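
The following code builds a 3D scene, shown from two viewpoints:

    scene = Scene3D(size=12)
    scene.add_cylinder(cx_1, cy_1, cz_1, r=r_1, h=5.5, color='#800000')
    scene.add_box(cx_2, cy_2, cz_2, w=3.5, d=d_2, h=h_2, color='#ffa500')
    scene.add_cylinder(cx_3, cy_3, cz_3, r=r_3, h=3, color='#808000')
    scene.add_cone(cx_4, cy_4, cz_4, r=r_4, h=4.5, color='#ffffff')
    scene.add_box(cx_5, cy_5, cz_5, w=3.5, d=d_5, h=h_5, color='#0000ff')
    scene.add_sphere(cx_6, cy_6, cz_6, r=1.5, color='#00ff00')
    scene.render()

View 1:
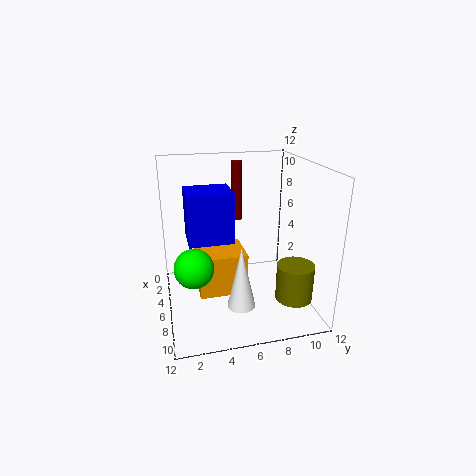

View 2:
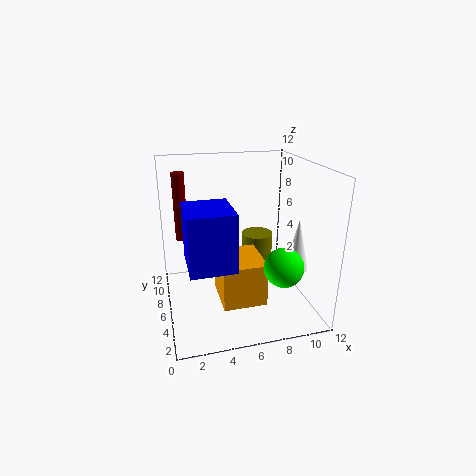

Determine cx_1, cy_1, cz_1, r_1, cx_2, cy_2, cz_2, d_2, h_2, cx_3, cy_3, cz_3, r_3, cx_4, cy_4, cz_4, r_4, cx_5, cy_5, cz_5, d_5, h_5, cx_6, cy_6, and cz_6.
cx_1 = 1.5; cy_1 = 7; cz_1 = 6; r_1 = 0.5; cx_2 = 4; cy_2 = 2.5; cz_2 = 1.5; d_2 = 4; h_2 = 3.5; cx_3 = 9; cy_3 = 10; cz_3 = 1.5; r_3 = 1.5; cx_4 = 11; cy_4 = 5; cz_4 = 3; r_4 = 1; cx_5 = 1.5; cy_5 = 2; cz_5 = 5; d_5 = 4; h_5 = 4.5; cx_6 = 8.5; cy_6 = 2; cz_6 = 5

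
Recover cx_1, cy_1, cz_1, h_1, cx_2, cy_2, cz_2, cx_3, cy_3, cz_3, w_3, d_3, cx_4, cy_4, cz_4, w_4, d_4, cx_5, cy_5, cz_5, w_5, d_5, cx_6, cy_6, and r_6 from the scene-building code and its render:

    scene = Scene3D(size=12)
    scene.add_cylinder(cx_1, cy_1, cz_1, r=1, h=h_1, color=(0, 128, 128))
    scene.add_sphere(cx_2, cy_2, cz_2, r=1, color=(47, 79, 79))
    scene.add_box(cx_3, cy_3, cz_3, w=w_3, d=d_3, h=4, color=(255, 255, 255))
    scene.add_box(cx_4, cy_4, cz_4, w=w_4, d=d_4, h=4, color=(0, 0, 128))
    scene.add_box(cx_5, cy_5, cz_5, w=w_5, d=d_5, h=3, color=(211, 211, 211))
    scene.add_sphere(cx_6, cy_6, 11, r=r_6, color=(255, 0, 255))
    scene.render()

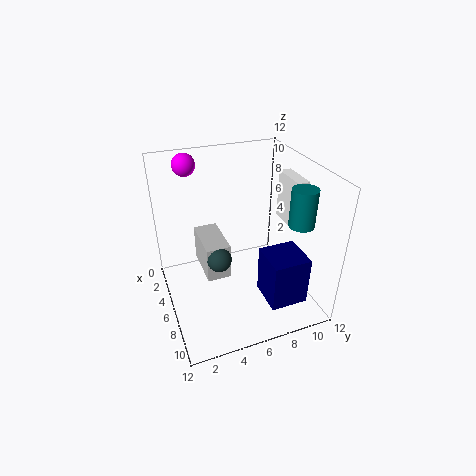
cx_1 = 9; cy_1 = 10; cz_1 = 8; h_1 = 3; cx_2 = 7; cy_2 = 4; cz_2 = 5; cx_3 = 5; cy_3 = 10; cz_3 = 7; w_3 = 3; d_3 = 1; cx_4 = 8; cy_4 = 7; cz_4 = 2; w_4 = 3; d_4 = 3; cx_5 = 3; cy_5 = 3; cz_5 = 3; w_5 = 4; d_5 = 2; cx_6 = 1; cy_6 = 3; r_6 = 1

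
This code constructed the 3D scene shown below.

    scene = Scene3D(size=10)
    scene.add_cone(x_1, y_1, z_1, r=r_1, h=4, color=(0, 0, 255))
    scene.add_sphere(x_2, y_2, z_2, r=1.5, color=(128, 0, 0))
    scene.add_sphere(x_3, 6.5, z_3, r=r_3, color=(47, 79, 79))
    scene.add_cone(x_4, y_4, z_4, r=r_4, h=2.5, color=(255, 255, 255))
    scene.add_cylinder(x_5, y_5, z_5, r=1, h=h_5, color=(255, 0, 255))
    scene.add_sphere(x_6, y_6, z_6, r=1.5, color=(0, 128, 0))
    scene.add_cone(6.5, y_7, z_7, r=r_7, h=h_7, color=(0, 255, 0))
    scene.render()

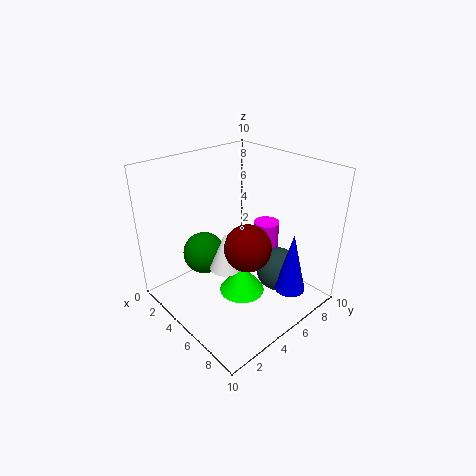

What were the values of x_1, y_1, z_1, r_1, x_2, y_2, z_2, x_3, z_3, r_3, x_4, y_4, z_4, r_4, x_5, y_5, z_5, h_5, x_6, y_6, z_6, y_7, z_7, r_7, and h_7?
x_1 = 9, y_1 = 6, z_1 = 2.5, r_1 = 1, x_2 = 7, y_2 = 4, z_2 = 5.5, x_3 = 7.5, z_3 = 3, r_3 = 1.5, x_4 = 6, y_4 = 3, z_4 = 4, r_4 = 1, x_5 = 4, y_5 = 9, z_5 = 2, h_5 = 2.5, x_6 = 3, y_6 = 3.5, z_6 = 3.5, y_7 = 4, z_7 = 2, r_7 = 1.5, h_7 = 2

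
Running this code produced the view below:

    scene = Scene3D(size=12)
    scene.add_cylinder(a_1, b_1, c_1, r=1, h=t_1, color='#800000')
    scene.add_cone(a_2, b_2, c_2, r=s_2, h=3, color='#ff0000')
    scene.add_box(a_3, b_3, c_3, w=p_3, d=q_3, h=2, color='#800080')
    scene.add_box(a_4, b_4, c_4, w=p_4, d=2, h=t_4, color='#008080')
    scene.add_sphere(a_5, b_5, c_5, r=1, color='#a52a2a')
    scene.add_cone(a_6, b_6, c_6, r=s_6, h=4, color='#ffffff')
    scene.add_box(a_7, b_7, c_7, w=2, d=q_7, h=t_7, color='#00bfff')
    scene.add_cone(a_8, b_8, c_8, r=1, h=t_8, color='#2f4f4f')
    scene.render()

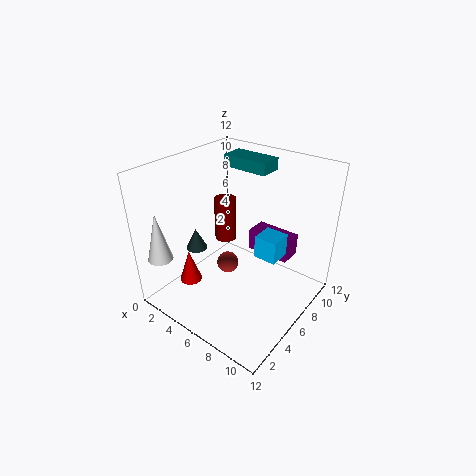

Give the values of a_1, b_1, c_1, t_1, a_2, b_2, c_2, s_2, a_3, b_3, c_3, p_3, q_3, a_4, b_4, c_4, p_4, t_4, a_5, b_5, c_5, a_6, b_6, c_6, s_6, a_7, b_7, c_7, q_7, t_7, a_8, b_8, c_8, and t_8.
a_1 = 3
b_1 = 8
c_1 = 4
t_1 = 4
a_2 = 2
b_2 = 4
c_2 = 1
s_2 = 1
a_3 = 5
b_3 = 9
c_3 = 3
p_3 = 4
q_3 = 2
a_4 = 3
b_4 = 8
c_4 = 11
p_4 = 4
t_4 = 1
a_5 = 4
b_5 = 7
c_5 = 2
a_6 = 2
b_6 = 1
c_6 = 5
s_6 = 1
a_7 = 7
b_7 = 7
c_7 = 4
q_7 = 2
t_7 = 2
a_8 = 1
b_8 = 6
c_8 = 3
t_8 = 2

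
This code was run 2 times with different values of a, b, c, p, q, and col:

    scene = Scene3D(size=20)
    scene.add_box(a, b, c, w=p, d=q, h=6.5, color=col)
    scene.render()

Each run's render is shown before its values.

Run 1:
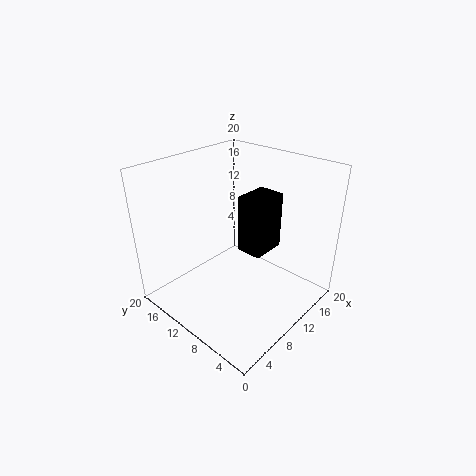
a = 5, b = 2.5, c = 12.5, p = 4, q = 3, col = 'black'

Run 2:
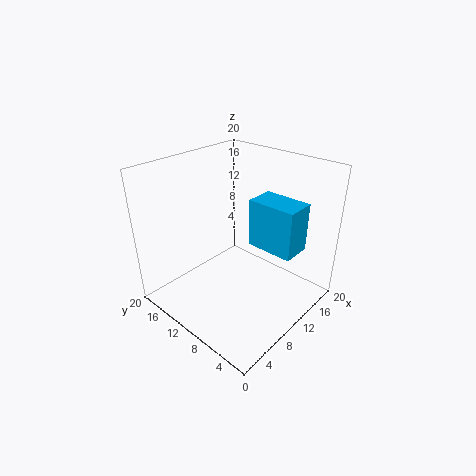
a = 10.5, b = 2, c = 9.5, p = 4, q = 6.5, col = 'deepskyblue'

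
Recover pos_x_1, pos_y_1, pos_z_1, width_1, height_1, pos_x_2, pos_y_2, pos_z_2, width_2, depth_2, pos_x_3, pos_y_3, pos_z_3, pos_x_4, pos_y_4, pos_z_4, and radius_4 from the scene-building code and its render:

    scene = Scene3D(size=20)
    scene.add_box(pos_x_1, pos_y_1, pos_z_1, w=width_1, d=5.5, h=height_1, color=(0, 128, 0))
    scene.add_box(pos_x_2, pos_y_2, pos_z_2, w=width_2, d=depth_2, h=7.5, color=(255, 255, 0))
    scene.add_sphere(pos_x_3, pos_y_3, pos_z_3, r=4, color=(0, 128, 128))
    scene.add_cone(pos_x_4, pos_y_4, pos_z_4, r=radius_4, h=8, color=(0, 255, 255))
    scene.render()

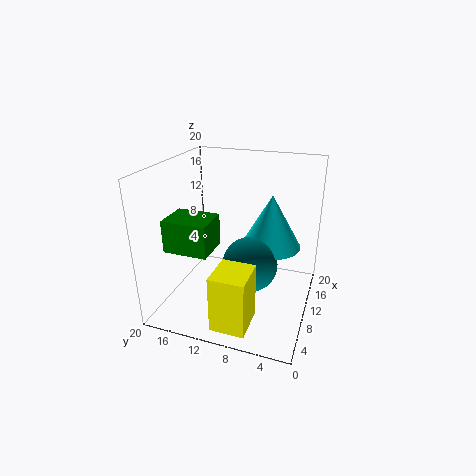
pos_x_1 = 1.5, pos_y_1 = 11, pos_z_1 = 11, width_1 = 4.5, height_1 = 4, pos_x_2 = 0.5, pos_y_2 = 6, pos_z_2 = 1.5, width_2 = 5, depth_2 = 4.5, pos_x_3 = 11, pos_y_3 = 8.5, pos_z_3 = 5.5, pos_x_4 = 15, pos_y_4 = 6.5, pos_z_4 = 7, radius_4 = 4.5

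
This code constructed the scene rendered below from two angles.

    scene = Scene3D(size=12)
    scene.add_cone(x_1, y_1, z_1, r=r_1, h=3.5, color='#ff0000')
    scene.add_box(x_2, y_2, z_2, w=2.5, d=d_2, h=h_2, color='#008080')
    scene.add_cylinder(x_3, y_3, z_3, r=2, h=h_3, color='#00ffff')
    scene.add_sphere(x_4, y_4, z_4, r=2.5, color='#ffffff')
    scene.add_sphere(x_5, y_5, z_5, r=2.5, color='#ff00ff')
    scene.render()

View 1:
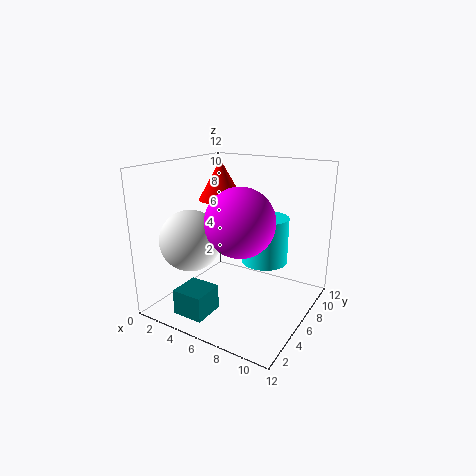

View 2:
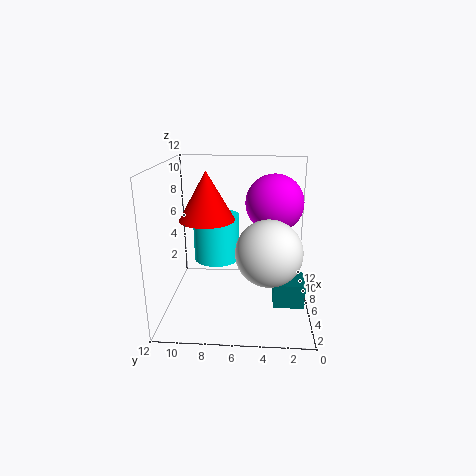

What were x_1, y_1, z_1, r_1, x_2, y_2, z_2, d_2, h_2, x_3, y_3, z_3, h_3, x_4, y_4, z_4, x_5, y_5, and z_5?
x_1 = 3
y_1 = 8
z_1 = 8.5
r_1 = 2
x_2 = 3.5
y_2 = 0.5
z_2 = 1
d_2 = 2.5
h_2 = 2
x_3 = 7.5
y_3 = 8
z_3 = 3.5
h_3 = 4
x_4 = 3
y_4 = 3.5
z_4 = 6
x_5 = 8
y_5 = 3
z_5 = 8.5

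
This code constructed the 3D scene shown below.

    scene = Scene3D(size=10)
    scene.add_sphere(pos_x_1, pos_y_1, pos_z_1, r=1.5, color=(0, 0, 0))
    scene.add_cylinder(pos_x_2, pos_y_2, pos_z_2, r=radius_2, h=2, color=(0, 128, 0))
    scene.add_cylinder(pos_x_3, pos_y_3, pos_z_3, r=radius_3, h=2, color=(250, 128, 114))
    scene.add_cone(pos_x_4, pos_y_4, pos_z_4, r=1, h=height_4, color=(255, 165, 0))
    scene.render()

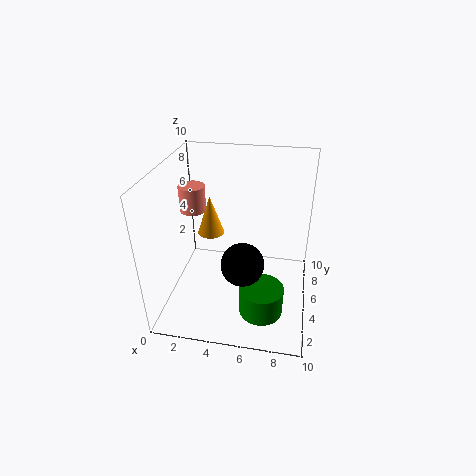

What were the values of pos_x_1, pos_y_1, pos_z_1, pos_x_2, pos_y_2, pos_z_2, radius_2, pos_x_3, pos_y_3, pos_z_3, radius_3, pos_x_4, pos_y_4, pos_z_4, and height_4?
pos_x_1 = 5.5; pos_y_1 = 4; pos_z_1 = 3.5; pos_x_2 = 7; pos_y_2 = 3; pos_z_2 = 0.5; radius_2 = 1.5; pos_x_3 = 1; pos_y_3 = 7.5; pos_z_3 = 5.5; radius_3 = 1; pos_x_4 = 2.5; pos_y_4 = 7; pos_z_4 = 4; height_4 = 3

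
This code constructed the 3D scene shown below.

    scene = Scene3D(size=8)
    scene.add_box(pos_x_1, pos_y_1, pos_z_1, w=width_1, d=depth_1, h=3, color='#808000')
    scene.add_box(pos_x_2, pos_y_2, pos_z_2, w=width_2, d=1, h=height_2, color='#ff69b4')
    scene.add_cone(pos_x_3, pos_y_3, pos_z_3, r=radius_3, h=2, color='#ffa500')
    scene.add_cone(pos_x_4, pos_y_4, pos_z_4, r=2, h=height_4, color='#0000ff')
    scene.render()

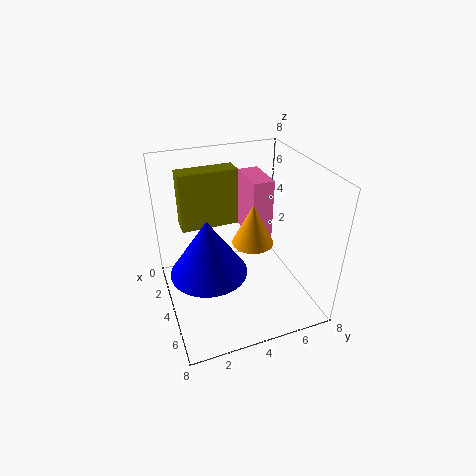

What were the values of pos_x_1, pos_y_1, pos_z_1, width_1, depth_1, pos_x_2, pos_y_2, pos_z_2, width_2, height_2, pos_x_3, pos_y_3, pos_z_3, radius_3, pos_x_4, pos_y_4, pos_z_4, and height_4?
pos_x_1 = 3
pos_y_1 = 1
pos_z_1 = 5
width_1 = 1
depth_1 = 3
pos_x_2 = 4
pos_y_2 = 4
pos_z_2 = 5
width_2 = 2
height_2 = 3
pos_x_3 = 6
pos_y_3 = 4
pos_z_3 = 5
radius_3 = 1
pos_x_4 = 5
pos_y_4 = 2
pos_z_4 = 3
height_4 = 3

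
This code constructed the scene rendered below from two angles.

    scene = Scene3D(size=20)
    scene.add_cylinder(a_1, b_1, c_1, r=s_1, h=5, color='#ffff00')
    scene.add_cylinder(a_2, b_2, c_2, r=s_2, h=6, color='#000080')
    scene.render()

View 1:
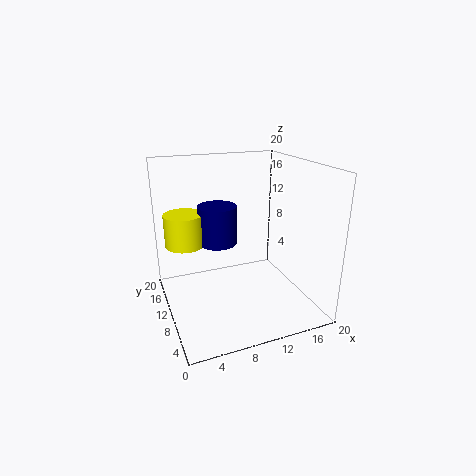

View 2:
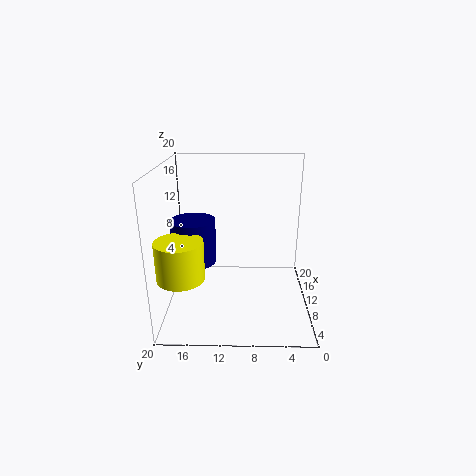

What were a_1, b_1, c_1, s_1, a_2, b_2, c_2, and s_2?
a_1 = 4, b_1 = 17, c_1 = 7, s_1 = 3, a_2 = 9, b_2 = 16, c_2 = 7, s_2 = 3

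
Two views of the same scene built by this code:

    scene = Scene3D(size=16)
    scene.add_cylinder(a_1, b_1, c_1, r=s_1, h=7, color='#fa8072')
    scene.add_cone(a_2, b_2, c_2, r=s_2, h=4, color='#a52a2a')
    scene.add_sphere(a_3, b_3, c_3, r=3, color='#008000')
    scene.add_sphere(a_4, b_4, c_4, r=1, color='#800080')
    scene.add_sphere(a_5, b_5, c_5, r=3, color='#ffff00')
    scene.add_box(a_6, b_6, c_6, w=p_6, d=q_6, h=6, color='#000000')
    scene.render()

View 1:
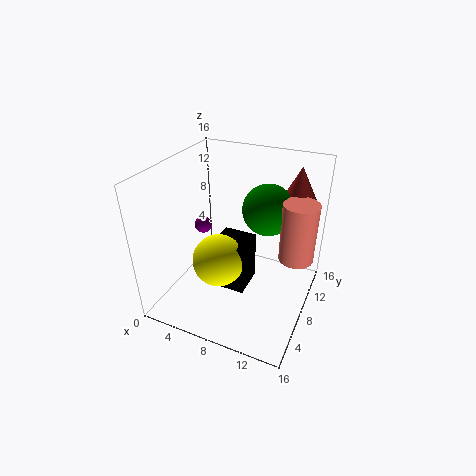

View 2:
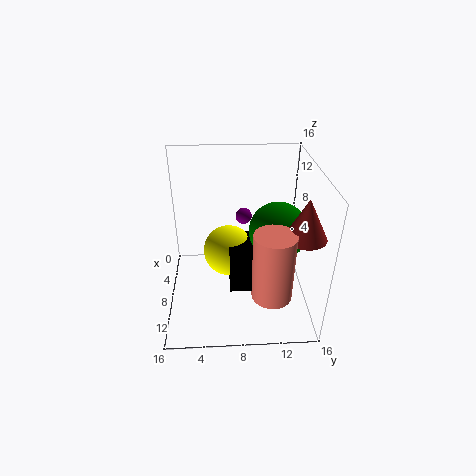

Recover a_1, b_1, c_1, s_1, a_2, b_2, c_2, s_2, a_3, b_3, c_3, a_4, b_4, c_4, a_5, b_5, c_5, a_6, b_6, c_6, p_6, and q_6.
a_1 = 14, b_1 = 11, c_1 = 5, s_1 = 2, a_2 = 13, b_2 = 14, c_2 = 11, s_2 = 2, a_3 = 10, b_3 = 12, c_3 = 10, a_4 = 3, b_4 = 9, c_4 = 8, a_5 = 6, b_5 = 7, c_5 = 5, a_6 = 5, b_6 = 7, c_6 = 1, p_6 = 4, q_6 = 4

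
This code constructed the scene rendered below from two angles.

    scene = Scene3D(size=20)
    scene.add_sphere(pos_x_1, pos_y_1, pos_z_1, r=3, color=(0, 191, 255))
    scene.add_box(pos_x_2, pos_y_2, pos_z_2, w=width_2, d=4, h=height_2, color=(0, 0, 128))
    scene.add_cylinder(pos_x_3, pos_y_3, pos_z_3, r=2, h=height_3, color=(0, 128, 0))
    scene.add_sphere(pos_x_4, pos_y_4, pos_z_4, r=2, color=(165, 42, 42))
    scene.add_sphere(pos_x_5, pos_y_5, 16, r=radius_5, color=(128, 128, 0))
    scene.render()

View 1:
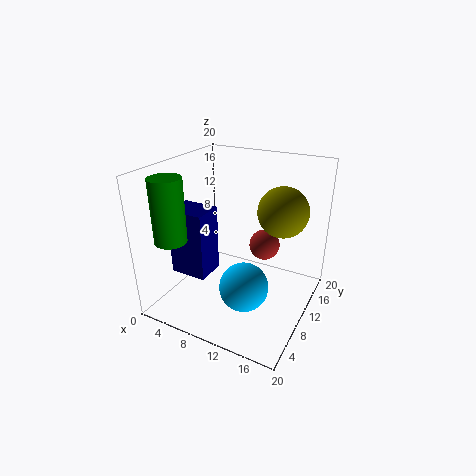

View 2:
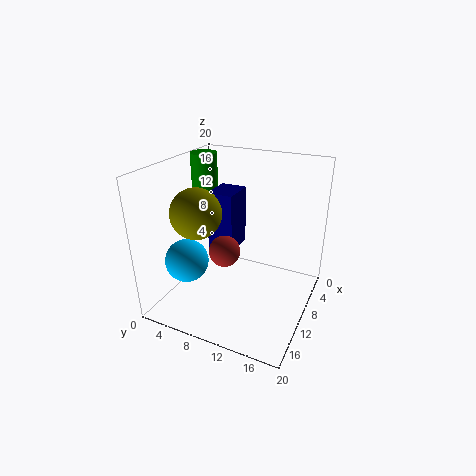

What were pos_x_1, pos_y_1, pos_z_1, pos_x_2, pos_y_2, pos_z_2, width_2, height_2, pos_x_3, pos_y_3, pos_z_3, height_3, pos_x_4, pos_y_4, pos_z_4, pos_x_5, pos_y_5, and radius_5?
pos_x_1 = 14; pos_y_1 = 4; pos_z_1 = 7; pos_x_2 = 3; pos_y_2 = 4; pos_z_2 = 6; width_2 = 5; height_2 = 9; pos_x_3 = 5; pos_y_3 = 2; pos_z_3 = 12; height_3 = 8; pos_x_4 = 14; pos_y_4 = 10; pos_z_4 = 10; pos_x_5 = 17; pos_y_5 = 8; radius_5 = 3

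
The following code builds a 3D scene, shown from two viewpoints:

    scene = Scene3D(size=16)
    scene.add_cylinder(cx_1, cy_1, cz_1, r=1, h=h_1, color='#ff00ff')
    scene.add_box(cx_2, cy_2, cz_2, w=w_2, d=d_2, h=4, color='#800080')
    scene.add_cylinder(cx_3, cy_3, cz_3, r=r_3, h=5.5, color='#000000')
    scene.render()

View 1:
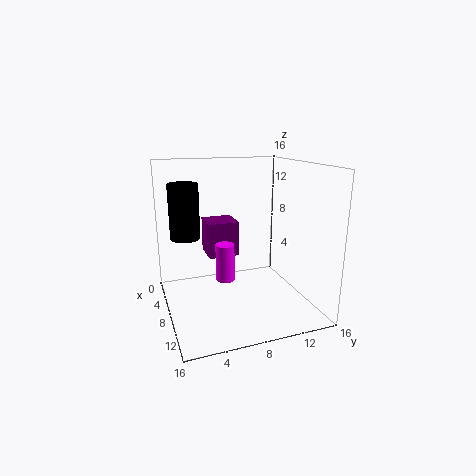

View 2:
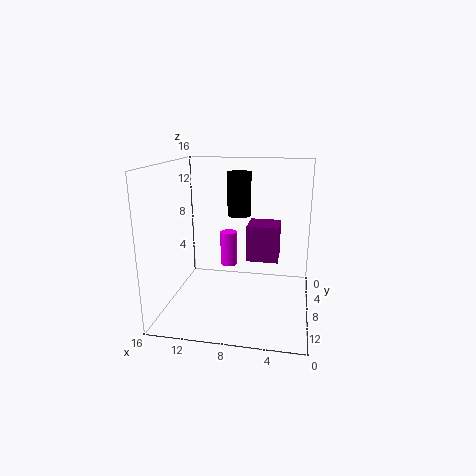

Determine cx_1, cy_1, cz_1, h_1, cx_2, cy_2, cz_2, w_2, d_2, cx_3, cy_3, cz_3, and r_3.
cx_1 = 9.5; cy_1 = 6; cz_1 = 4; h_1 = 4; cx_2 = 3.5; cy_2 = 5; cz_2 = 5.5; w_2 = 3.5; d_2 = 3.5; cx_3 = 9; cy_3 = 2; cz_3 = 9; r_3 = 1.5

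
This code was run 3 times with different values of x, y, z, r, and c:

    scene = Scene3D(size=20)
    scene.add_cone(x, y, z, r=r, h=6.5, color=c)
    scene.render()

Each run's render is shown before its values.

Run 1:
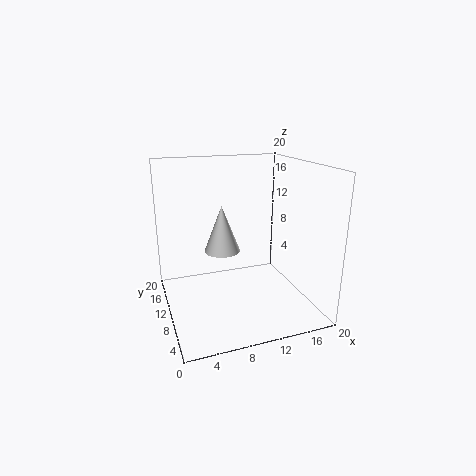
x = 8, y = 11, z = 8, r = 2.5, c = 'white'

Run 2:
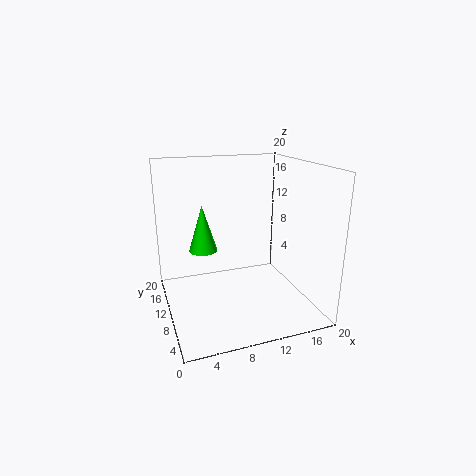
x = 5.5, y = 12, z = 8, r = 2, c = 'lime'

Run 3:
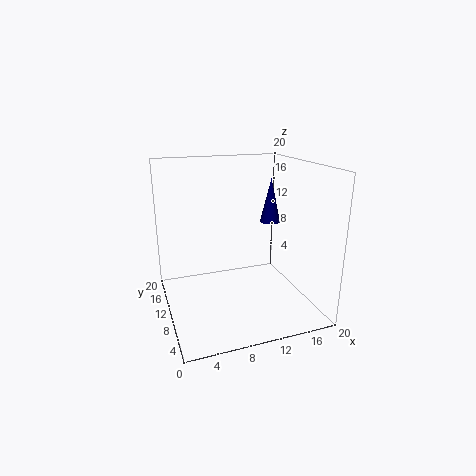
x = 16, y = 12.5, z = 11, r = 1.5, c = 'navy'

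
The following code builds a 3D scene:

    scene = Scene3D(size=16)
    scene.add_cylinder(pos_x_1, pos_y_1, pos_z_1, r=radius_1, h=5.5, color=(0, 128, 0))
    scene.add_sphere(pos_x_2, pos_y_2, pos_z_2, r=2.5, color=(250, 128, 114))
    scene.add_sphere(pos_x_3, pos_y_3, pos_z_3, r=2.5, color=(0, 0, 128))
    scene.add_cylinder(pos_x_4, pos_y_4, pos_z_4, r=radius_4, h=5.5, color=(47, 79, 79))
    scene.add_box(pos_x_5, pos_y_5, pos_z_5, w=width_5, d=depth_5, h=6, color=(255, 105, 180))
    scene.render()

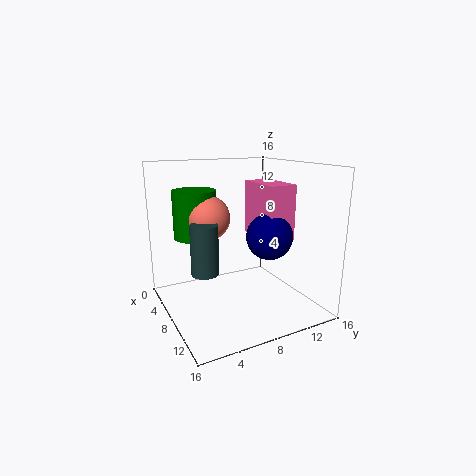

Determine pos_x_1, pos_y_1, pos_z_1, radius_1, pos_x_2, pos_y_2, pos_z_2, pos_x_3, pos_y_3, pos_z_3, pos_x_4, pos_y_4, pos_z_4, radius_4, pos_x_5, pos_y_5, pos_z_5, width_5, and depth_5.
pos_x_1 = 4
pos_y_1 = 4.5
pos_z_1 = 7.5
radius_1 = 2.5
pos_x_2 = 5.5
pos_y_2 = 5.5
pos_z_2 = 10
pos_x_3 = 10.5
pos_y_3 = 10.5
pos_z_3 = 8.5
pos_x_4 = 8
pos_y_4 = 4
pos_z_4 = 4.5
radius_4 = 1.5
pos_x_5 = 6
pos_y_5 = 10
pos_z_5 = 8
width_5 = 5.5
depth_5 = 3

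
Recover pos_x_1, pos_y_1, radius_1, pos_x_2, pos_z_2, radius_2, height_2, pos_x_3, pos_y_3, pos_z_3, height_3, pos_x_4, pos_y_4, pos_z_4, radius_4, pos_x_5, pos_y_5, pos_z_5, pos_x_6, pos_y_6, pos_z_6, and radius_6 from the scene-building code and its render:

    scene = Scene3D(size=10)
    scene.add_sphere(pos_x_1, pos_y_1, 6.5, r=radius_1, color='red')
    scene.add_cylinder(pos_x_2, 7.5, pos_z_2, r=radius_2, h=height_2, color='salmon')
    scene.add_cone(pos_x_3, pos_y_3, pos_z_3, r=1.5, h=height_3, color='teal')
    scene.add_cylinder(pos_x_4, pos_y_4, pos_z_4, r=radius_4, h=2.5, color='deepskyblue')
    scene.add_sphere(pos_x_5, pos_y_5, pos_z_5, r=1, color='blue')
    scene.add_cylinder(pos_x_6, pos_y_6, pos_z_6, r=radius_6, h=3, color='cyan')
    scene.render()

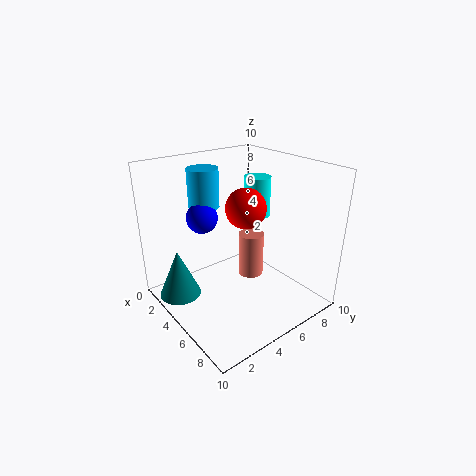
pos_x_1 = 4; pos_y_1 = 6.5; radius_1 = 1.5; pos_x_2 = 3.5; pos_z_2 = 0.5; radius_2 = 1; height_2 = 3.5; pos_x_3 = 2.5; pos_y_3 = 1.5; pos_z_3 = 0.5; height_3 = 3.5; pos_x_4 = 4; pos_y_4 = 3; pos_z_4 = 7.5; radius_4 = 1; pos_x_5 = 4.5; pos_y_5 = 2.5; pos_z_5 = 7; pos_x_6 = 3.5; pos_y_6 = 8; pos_z_6 = 5.5; radius_6 = 1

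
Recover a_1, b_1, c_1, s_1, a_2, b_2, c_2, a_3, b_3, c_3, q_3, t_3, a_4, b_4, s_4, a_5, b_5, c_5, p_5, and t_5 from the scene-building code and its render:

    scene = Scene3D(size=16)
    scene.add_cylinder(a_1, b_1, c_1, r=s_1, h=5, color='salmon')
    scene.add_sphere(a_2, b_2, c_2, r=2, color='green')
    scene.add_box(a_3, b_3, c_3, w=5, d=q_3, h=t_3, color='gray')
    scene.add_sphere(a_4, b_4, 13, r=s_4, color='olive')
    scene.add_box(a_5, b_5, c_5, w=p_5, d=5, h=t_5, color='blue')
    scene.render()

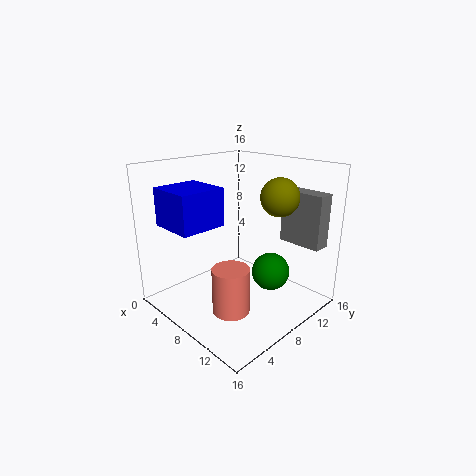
a_1 = 10; b_1 = 5; c_1 = 1; s_1 = 2; a_2 = 12; b_2 = 9; c_2 = 5; a_3 = 10; b_3 = 13; c_3 = 7; q_3 = 2; t_3 = 6; a_4 = 12; b_4 = 10; s_4 = 2; a_5 = 3; b_5 = 1; c_5 = 10; p_5 = 5; t_5 = 4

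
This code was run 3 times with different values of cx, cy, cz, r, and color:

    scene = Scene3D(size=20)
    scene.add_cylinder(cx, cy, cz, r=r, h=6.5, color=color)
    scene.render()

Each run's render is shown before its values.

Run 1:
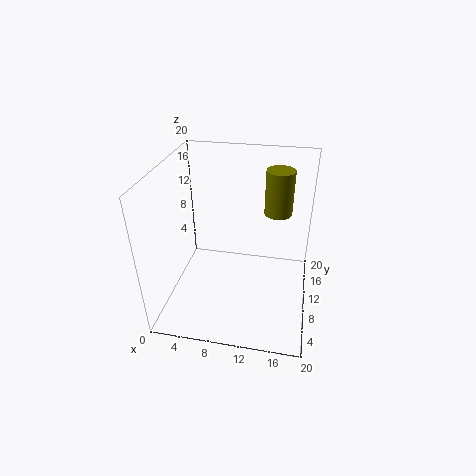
cx = 15; cy = 14.5; cz = 12; r = 2; color = 'olive'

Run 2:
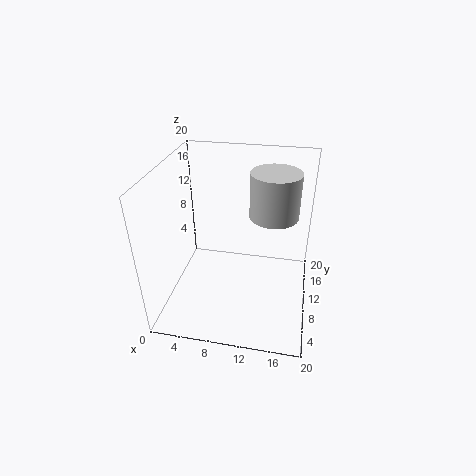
cx = 14.5; cy = 13.5; cz = 12; r = 3.5; color = 'lightgray'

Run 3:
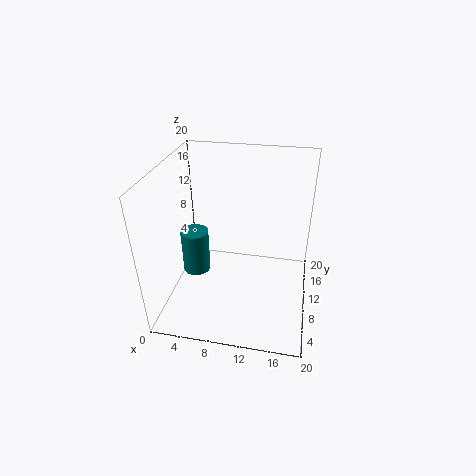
cx = 3.5; cy = 10.5; cz = 3.5; r = 2; color = 'teal'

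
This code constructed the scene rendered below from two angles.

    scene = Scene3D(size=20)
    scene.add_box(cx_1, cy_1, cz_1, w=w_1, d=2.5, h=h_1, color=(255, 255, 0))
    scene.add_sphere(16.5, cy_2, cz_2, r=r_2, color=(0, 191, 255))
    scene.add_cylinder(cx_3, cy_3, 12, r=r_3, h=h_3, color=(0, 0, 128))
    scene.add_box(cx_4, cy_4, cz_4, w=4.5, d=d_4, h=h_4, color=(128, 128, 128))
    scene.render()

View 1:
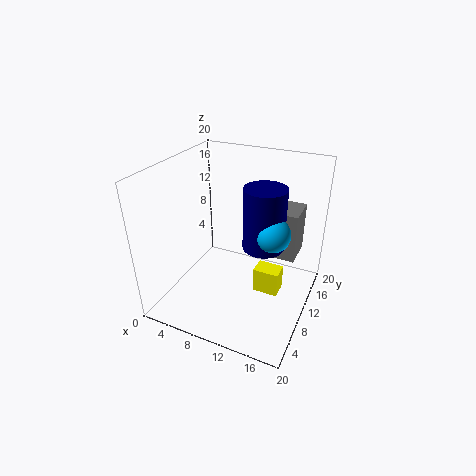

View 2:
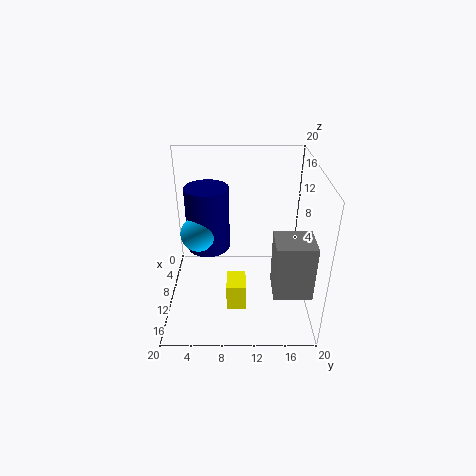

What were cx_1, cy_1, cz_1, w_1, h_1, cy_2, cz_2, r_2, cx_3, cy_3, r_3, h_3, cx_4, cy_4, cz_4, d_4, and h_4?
cx_1 = 13, cy_1 = 8.5, cz_1 = 3, w_1 = 3.5, h_1 = 3.5, cy_2 = 5.5, cz_2 = 14.5, r_2 = 2, cx_3 = 15, cy_3 = 6.5, r_3 = 2.5, h_3 = 7.5, cx_4 = 12.5, cy_4 = 14.5, cz_4 = 5, d_4 = 5, h_4 = 7.5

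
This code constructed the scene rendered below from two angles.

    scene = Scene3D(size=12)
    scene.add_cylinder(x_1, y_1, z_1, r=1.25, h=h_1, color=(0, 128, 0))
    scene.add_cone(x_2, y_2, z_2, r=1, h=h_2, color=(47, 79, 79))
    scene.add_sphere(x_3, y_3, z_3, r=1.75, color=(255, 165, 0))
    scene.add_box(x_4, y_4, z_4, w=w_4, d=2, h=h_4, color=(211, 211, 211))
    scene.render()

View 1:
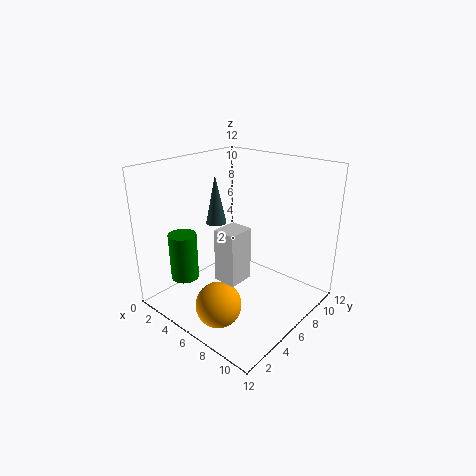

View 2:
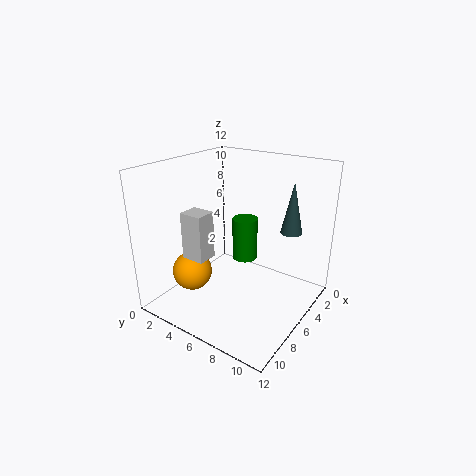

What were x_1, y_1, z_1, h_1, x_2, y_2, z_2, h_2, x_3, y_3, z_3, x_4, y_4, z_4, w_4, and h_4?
x_1 = 1.5
y_1 = 3.75
z_1 = 1.5
h_1 = 4.25
x_2 = 1
y_2 = 8.5
z_2 = 5.25
h_2 = 4.75
x_3 = 7.5
y_3 = 2
z_3 = 2.25
x_4 = 7
y_4 = 2.25
z_4 = 4.25
w_4 = 1.75
h_4 = 4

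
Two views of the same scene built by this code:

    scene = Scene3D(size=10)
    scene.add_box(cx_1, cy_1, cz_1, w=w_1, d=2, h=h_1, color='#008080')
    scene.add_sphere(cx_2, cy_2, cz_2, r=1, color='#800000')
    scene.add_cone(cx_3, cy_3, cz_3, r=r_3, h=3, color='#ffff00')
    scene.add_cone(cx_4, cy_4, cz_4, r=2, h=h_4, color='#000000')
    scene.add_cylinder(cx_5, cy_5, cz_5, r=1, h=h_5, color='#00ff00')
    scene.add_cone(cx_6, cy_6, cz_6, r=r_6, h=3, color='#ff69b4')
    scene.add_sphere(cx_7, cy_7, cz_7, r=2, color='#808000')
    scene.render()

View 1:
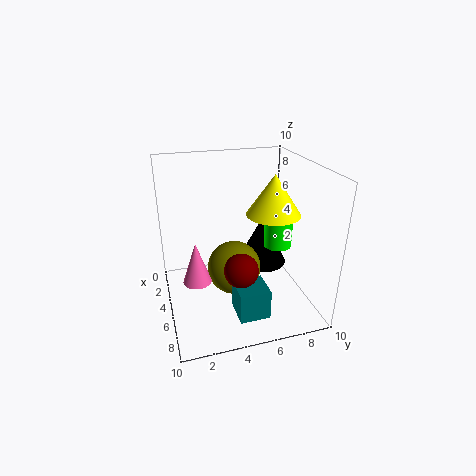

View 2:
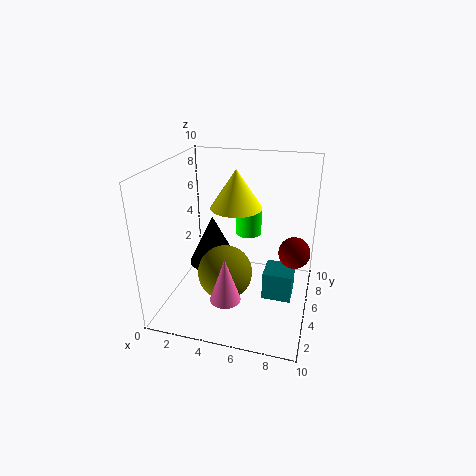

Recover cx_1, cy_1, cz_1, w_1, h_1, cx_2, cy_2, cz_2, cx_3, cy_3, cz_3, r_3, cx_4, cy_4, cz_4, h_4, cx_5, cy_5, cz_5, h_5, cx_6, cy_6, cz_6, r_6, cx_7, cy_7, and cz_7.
cx_1 = 7, cy_1 = 4, cz_1 = 1, w_1 = 2, h_1 = 2, cx_2 = 9, cy_2 = 4, cz_2 = 5, cx_3 = 4, cy_3 = 8, cz_3 = 6, r_3 = 2, cx_4 = 2, cy_4 = 8, cz_4 = 1, h_4 = 4, cx_5 = 5, cy_5 = 8, cz_5 = 4, h_5 = 2, cx_6 = 5, cy_6 = 2, cz_6 = 2, r_6 = 1, cx_7 = 4, cy_7 = 5, cz_7 = 2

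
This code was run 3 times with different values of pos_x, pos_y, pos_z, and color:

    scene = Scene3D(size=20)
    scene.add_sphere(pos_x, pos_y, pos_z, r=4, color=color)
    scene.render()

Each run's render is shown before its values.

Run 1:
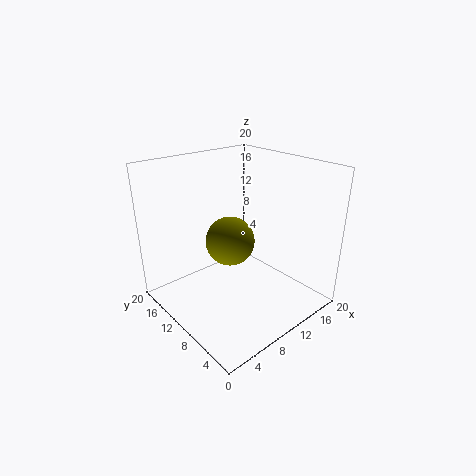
pos_x = 13.5
pos_y = 16
pos_z = 6
color = 'olive'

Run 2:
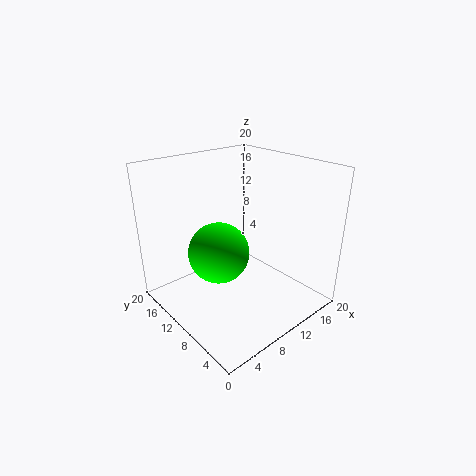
pos_x = 6.25
pos_y = 9.5
pos_z = 9.25
color = 'lime'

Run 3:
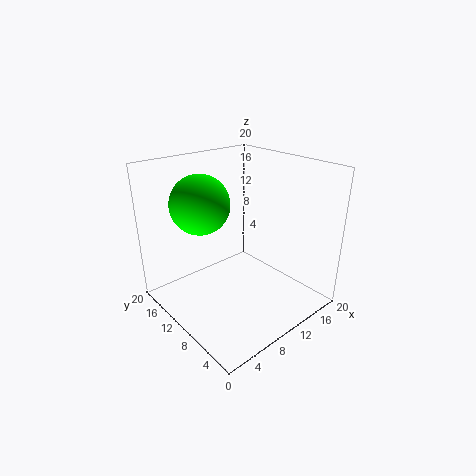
pos_x = 6
pos_y = 13
pos_z = 15
color = 'lime'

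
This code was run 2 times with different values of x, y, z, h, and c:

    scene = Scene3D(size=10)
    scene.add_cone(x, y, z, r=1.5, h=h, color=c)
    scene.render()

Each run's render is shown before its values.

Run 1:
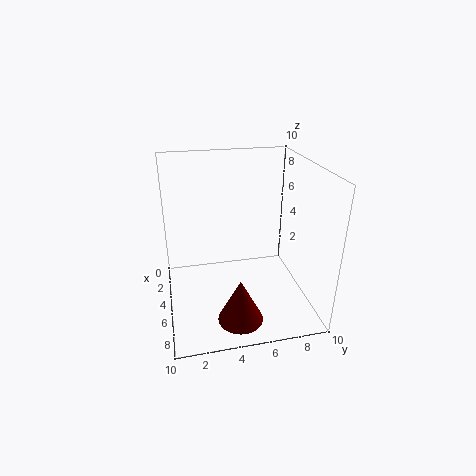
x = 8, y = 4.5, z = 0.5, h = 3, c = 'maroon'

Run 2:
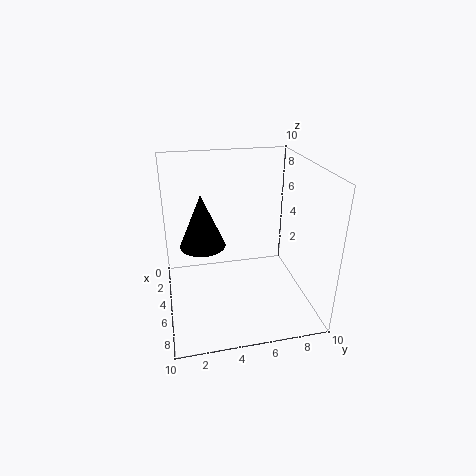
x = 5.5, y = 2.5, z = 5, h = 3.5, c = 'black'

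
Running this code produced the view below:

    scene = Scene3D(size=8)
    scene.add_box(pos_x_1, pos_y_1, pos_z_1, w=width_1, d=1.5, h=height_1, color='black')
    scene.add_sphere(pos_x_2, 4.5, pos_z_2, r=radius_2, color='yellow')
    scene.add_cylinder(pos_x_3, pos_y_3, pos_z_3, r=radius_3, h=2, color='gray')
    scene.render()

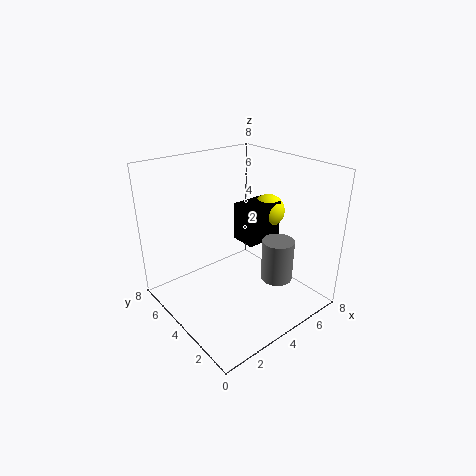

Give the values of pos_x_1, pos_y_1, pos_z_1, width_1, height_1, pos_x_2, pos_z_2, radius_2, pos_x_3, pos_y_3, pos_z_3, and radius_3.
pos_x_1 = 4.75, pos_y_1 = 3.75, pos_z_1 = 3.25, width_1 = 2.25, height_1 = 2.25, pos_x_2 = 6.75, pos_z_2 = 4.75, radius_2 = 1, pos_x_3 = 3.75, pos_y_3 = 0.75, pos_z_3 = 3.25, radius_3 = 0.75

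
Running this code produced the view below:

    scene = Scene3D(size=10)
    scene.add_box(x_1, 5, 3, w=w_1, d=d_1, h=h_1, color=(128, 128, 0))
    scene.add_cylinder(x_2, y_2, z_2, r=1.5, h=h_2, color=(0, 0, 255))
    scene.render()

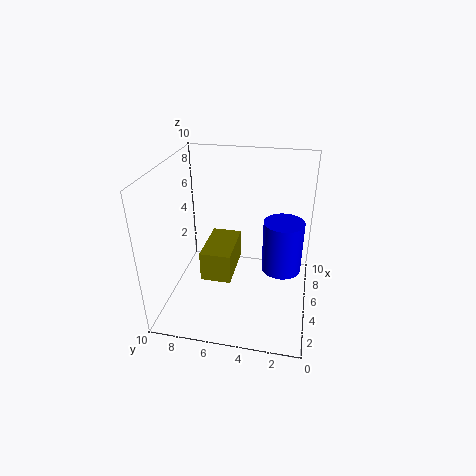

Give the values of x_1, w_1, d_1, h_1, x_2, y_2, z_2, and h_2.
x_1 = 2.5
w_1 = 3.5
d_1 = 2
h_1 = 2
x_2 = 7
y_2 = 2
z_2 = 1.5
h_2 = 4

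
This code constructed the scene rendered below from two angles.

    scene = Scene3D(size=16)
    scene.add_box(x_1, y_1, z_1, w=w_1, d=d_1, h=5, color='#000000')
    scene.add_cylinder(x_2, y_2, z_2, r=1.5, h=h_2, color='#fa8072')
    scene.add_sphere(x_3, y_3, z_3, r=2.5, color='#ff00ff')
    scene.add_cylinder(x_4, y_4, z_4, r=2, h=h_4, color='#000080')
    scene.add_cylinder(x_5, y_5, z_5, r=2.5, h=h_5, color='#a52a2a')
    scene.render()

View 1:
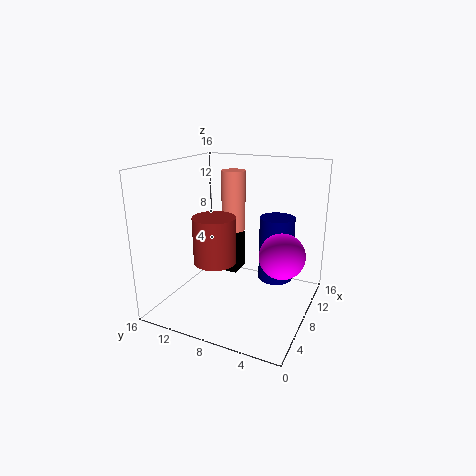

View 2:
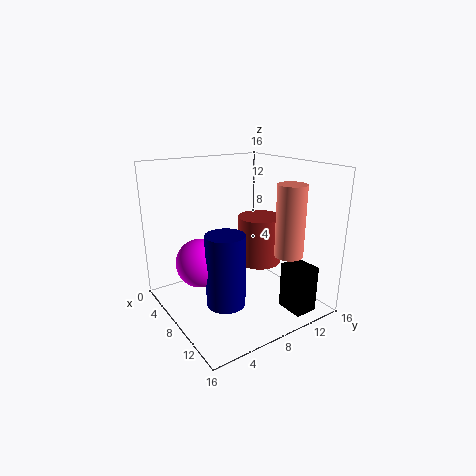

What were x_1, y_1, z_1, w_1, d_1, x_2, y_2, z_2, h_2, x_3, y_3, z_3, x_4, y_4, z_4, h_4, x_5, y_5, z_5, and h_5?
x_1 = 12.5
y_1 = 10.5
z_1 = 1
w_1 = 3
d_1 = 2.5
x_2 = 13
y_2 = 11
z_2 = 7
h_2 = 7.5
x_3 = 8.5
y_3 = 3
z_3 = 6.5
x_4 = 11
y_4 = 4.5
z_4 = 2.5
h_4 = 7.5
x_5 = 8
y_5 = 11
z_5 = 4.5
h_5 = 5.5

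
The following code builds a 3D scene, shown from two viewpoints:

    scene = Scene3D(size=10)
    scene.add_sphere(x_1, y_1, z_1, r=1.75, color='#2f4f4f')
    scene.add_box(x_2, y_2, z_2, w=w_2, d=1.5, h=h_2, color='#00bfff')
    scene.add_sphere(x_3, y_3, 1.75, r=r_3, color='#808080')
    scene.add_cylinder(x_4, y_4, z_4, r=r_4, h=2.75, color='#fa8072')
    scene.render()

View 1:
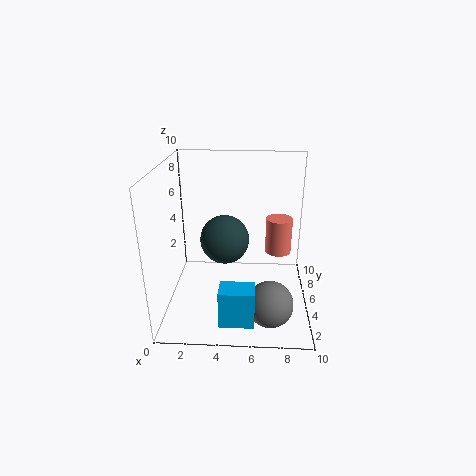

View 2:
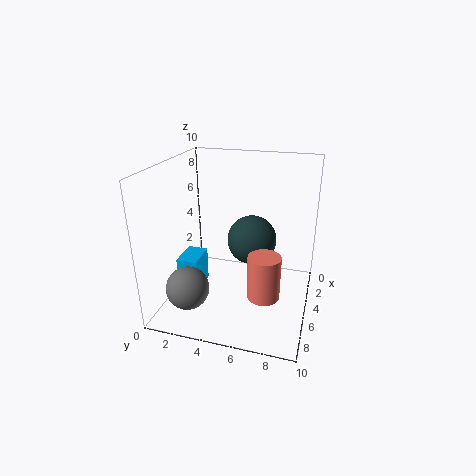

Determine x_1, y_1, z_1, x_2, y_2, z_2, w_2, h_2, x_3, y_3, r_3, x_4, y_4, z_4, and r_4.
x_1 = 4; y_1 = 5.75; z_1 = 4.5; x_2 = 4; y_2 = 0.75; z_2 = 0.75; w_2 = 2.25; h_2 = 2.5; x_3 = 7.25; y_3 = 2; r_3 = 1.5; x_4 = 8; y_4 = 7.5; z_4 = 2.75; r_4 = 1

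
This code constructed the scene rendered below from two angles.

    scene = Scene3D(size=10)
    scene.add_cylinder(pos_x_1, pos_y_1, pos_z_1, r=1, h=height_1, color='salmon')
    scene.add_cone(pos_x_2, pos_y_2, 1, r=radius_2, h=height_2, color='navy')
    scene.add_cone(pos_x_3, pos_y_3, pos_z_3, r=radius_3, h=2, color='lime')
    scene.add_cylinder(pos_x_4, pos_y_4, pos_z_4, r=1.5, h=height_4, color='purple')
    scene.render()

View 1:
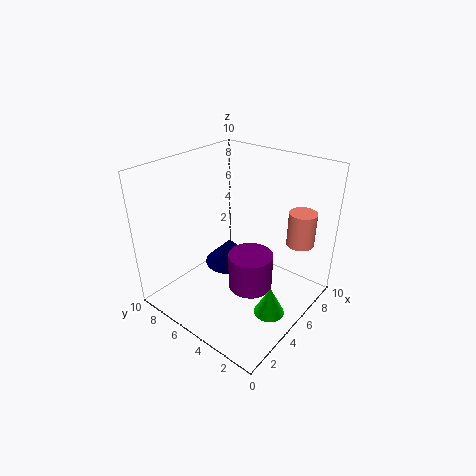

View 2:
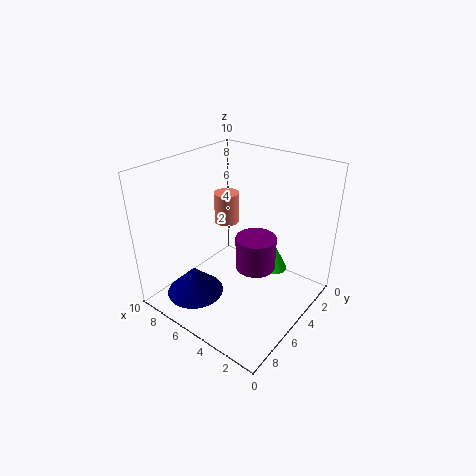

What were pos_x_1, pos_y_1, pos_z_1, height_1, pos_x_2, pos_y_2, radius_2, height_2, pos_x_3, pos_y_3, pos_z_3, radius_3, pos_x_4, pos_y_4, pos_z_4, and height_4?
pos_x_1 = 8.5
pos_y_1 = 2
pos_z_1 = 4
height_1 = 2.5
pos_x_2 = 7
pos_y_2 = 7.5
radius_2 = 2
height_2 = 2
pos_x_3 = 4
pos_y_3 = 1.5
pos_z_3 = 1
radius_3 = 1
pos_x_4 = 4.5
pos_y_4 = 3.5
pos_z_4 = 2
height_4 = 2.5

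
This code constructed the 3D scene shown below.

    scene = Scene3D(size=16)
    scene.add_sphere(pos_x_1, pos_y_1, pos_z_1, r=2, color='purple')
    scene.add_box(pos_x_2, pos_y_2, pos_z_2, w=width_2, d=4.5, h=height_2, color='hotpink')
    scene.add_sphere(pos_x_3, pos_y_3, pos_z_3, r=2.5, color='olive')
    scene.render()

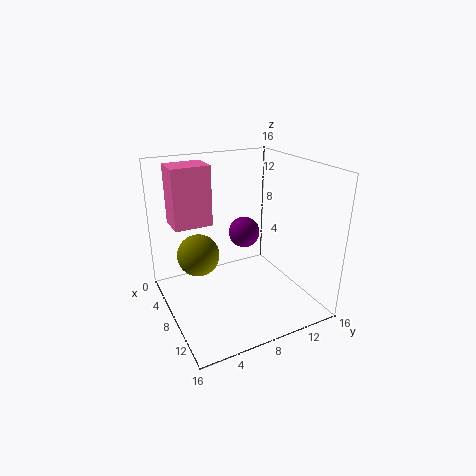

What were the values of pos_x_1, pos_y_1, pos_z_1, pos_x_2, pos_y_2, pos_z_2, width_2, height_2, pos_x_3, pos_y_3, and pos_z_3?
pos_x_1 = 3, pos_y_1 = 11.5, pos_z_1 = 6, pos_x_2 = 1, pos_y_2 = 2, pos_z_2 = 8.5, width_2 = 3.5, height_2 = 7, pos_x_3 = 4.5, pos_y_3 = 4.5, pos_z_3 = 5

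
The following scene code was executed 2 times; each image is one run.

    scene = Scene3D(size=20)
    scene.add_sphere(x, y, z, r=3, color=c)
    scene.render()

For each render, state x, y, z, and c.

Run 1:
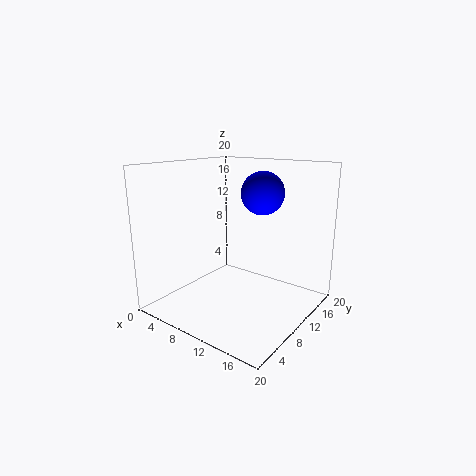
x = 12
y = 13
z = 16
c = 'blue'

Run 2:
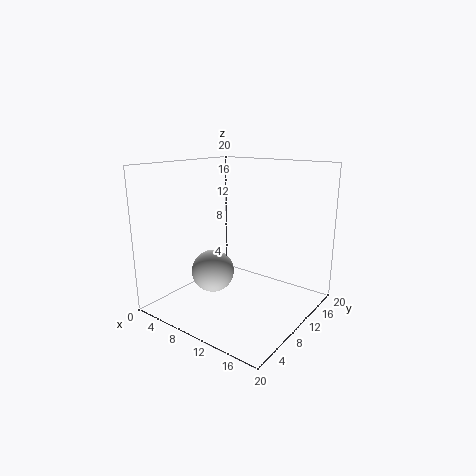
x = 7
y = 8
z = 5
c = 'lightgray'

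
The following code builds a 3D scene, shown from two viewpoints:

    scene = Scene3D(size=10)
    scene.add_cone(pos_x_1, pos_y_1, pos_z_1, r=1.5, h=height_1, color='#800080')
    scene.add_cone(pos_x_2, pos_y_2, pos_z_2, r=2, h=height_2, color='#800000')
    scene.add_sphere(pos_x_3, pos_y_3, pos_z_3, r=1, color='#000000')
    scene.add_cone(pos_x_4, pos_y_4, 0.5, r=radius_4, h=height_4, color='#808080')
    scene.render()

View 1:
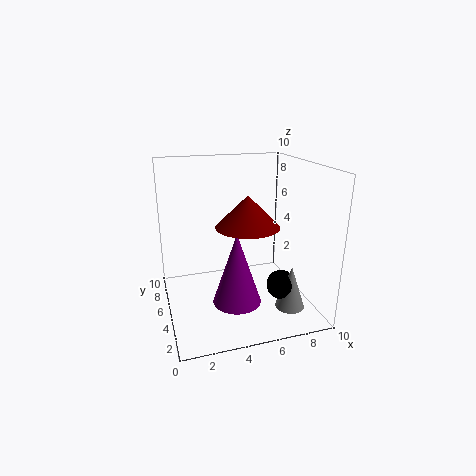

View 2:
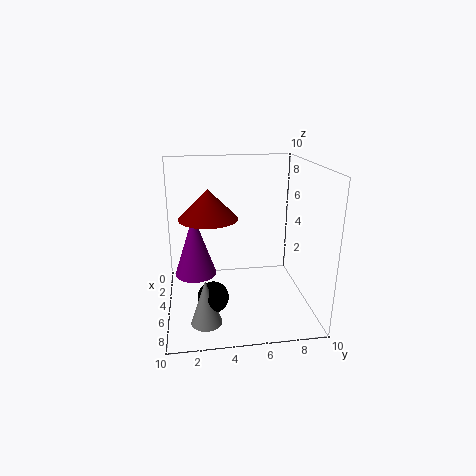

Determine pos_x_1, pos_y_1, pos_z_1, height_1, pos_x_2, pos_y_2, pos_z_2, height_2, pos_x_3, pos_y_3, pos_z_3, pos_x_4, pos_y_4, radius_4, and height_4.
pos_x_1 = 4, pos_y_1 = 2, pos_z_1 = 2, height_1 = 4.5, pos_x_2 = 5, pos_y_2 = 3, pos_z_2 = 6.5, height_2 = 2, pos_x_3 = 7.5, pos_y_3 = 3, pos_z_3 = 2, pos_x_4 = 8, pos_y_4 = 2.5, radius_4 = 1, height_4 = 3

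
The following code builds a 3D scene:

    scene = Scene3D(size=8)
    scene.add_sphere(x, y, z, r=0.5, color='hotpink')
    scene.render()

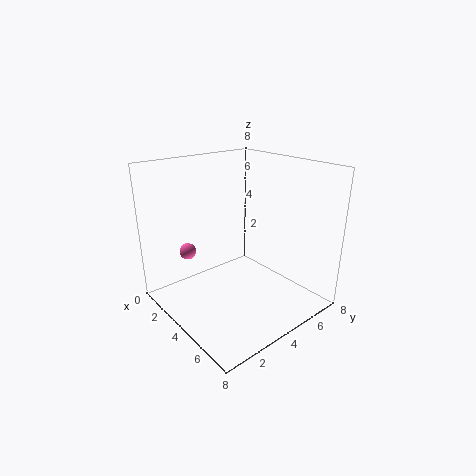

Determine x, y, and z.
x = 1, y = 2.5, z = 2.5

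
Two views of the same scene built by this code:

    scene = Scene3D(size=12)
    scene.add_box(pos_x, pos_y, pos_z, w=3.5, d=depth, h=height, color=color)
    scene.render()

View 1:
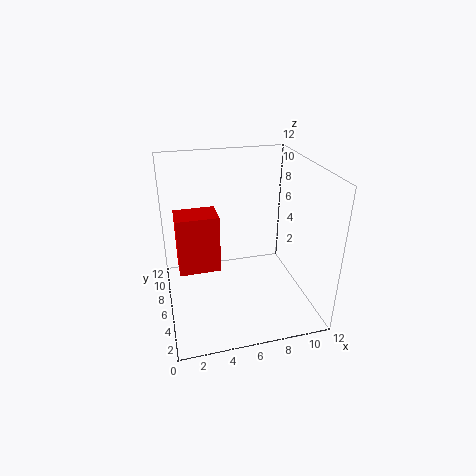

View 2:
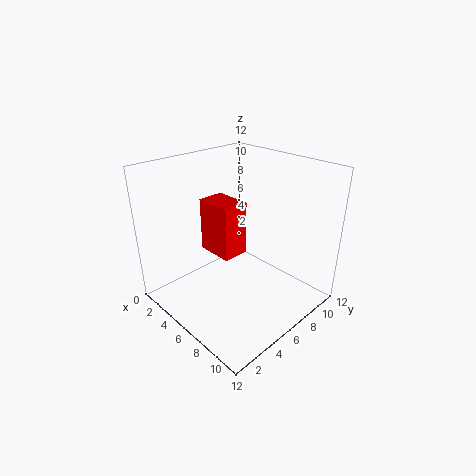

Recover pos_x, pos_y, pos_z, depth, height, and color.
pos_x = 1; pos_y = 6; pos_z = 3; depth = 2.5; height = 5; color = 'red'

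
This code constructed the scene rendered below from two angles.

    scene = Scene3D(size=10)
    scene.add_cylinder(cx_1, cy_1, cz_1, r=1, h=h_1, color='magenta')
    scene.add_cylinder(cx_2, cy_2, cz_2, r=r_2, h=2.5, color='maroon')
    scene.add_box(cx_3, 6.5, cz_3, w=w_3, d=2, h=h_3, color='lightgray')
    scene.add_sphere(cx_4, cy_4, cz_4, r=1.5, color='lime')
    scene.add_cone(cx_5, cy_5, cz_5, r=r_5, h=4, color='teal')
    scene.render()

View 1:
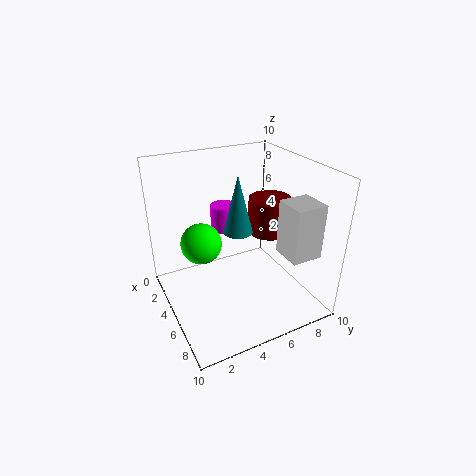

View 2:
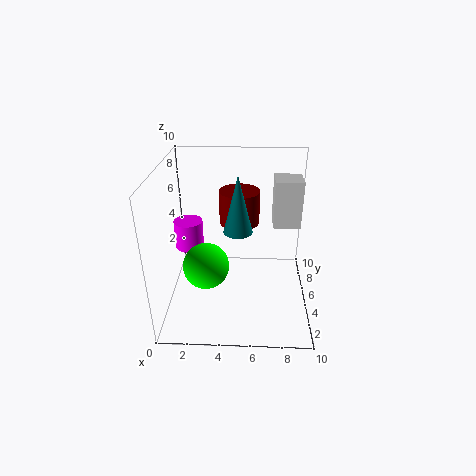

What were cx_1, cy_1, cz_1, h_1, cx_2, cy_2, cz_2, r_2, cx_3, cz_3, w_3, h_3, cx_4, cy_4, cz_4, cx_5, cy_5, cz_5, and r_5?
cx_1 = 1.5, cy_1 = 5.5, cz_1 = 4, h_1 = 2, cx_2 = 5, cy_2 = 7.5, cz_2 = 5, r_2 = 1.5, cx_3 = 7.5, cz_3 = 5, w_3 = 2, h_3 = 3.5, cx_4 = 3, cy_4 = 3, cz_4 = 4, cx_5 = 5, cy_5 = 5, cz_5 = 5.5, r_5 = 1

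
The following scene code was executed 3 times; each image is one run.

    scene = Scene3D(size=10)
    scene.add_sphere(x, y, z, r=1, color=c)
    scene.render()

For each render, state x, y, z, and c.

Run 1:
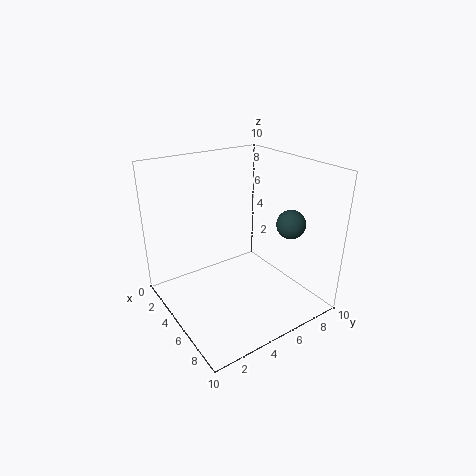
x = 7, y = 8, z = 6, c = 'darkslategray'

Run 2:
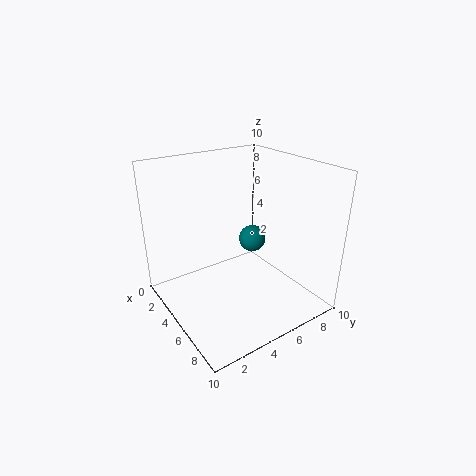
x = 4, y = 7, z = 4, c = 'teal'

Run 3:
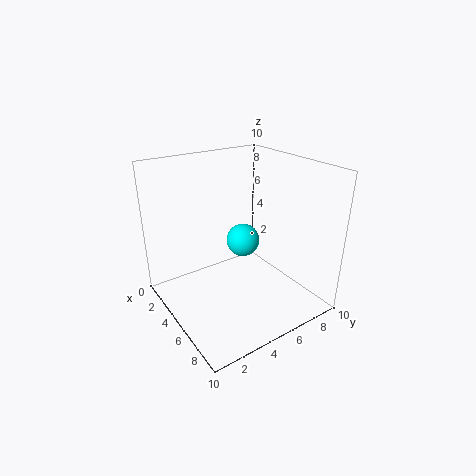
x = 7, y = 4, z = 6, c = 'cyan'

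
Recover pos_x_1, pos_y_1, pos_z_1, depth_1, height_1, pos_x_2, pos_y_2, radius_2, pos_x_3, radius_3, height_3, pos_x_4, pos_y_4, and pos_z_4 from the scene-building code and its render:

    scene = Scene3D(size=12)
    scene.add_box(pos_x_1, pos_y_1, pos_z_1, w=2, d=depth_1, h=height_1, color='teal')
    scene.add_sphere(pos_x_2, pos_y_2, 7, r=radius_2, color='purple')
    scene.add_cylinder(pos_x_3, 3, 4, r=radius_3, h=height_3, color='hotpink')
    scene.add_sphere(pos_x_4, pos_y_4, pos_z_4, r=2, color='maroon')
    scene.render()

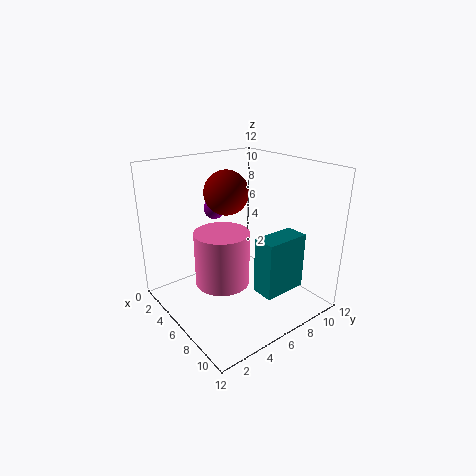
pos_x_1 = 7, pos_y_1 = 7, pos_z_1 = 1, depth_1 = 4, height_1 = 5, pos_x_2 = 1, pos_y_2 = 7, radius_2 = 1, pos_x_3 = 8, radius_3 = 2, height_3 = 4, pos_x_4 = 3, pos_y_4 = 7, pos_z_4 = 9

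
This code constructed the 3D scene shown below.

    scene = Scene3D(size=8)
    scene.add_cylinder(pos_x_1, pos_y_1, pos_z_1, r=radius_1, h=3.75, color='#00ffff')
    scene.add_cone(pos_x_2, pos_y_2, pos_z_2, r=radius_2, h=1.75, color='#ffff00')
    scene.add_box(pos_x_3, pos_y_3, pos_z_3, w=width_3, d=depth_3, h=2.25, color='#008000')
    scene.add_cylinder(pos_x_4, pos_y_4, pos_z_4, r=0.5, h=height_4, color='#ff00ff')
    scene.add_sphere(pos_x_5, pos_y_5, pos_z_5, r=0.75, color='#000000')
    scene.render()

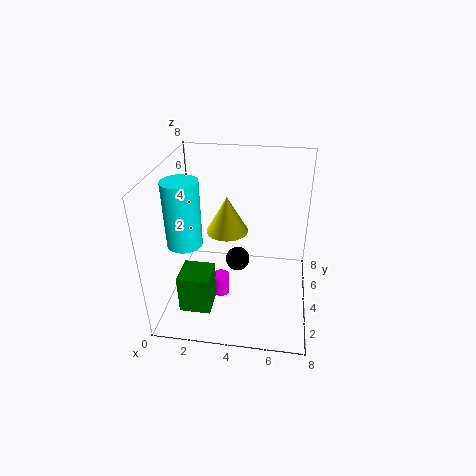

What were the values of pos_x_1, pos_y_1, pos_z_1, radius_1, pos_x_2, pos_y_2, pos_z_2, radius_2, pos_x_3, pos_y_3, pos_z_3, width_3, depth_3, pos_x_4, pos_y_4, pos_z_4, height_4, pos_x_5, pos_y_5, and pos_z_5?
pos_x_1 = 1; pos_y_1 = 3.75; pos_z_1 = 3.5; radius_1 = 1; pos_x_2 = 3.75; pos_y_2 = 2.25; pos_z_2 = 5.5; radius_2 = 1; pos_x_3 = 1; pos_y_3 = 1.75; pos_z_3 = 0.25; width_3 = 1.75; depth_3 = 1.75; pos_x_4 = 3; pos_y_4 = 3.75; pos_z_4 = 0.25; height_4 = 1.25; pos_x_5 = 3.75; pos_y_5 = 5.5; pos_z_5 = 1.5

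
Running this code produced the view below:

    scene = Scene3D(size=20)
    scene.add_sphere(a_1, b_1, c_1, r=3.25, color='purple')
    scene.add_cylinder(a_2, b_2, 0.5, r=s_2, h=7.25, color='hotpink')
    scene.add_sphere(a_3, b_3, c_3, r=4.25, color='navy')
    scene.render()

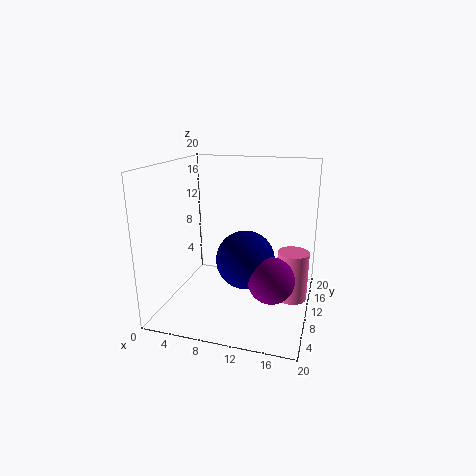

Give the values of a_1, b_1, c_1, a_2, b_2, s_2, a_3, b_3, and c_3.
a_1 = 15; b_1 = 9.25; c_1 = 4.5; a_2 = 17.5; b_2 = 12.5; s_2 = 2.25; a_3 = 10.75; b_3 = 11.25; c_3 = 6.25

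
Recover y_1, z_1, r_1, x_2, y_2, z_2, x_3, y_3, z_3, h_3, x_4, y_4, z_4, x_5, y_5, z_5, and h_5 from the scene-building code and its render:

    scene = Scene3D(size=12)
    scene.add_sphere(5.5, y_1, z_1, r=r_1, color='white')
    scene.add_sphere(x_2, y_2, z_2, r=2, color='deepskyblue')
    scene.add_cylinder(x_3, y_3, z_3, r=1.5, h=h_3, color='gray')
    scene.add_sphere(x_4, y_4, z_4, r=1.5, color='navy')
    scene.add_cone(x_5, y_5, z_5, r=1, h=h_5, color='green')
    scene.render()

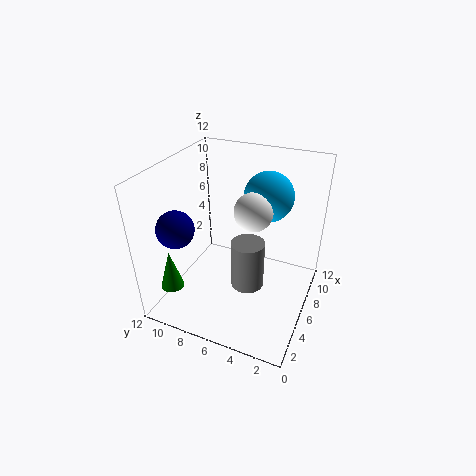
y_1 = 4.5
z_1 = 9
r_1 = 1.5
x_2 = 7.5
y_2 = 4
z_2 = 9.5
x_3 = 7
y_3 = 5.5
z_3 = 0.5
h_3 = 4.5
x_4 = 3
y_4 = 10
z_4 = 7.5
x_5 = 3
y_5 = 11
z_5 = 1.5
h_5 = 3.5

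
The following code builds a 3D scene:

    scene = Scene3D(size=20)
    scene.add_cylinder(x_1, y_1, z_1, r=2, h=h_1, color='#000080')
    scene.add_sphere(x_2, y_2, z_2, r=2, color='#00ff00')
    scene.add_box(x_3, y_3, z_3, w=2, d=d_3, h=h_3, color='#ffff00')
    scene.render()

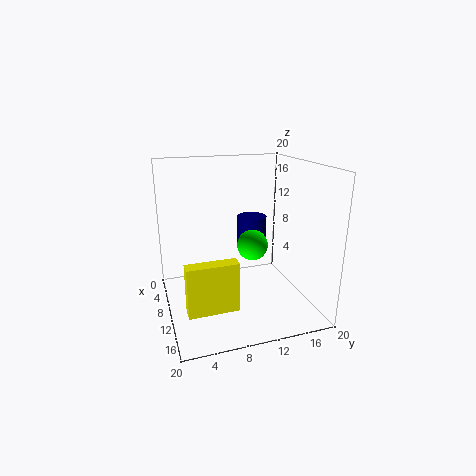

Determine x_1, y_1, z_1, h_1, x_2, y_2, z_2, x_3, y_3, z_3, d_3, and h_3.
x_1 = 10; y_1 = 12; z_1 = 9; h_1 = 4; x_2 = 13; y_2 = 11; z_2 = 10; x_3 = 12; y_3 = 2; z_3 = 1; d_3 = 7; h_3 = 7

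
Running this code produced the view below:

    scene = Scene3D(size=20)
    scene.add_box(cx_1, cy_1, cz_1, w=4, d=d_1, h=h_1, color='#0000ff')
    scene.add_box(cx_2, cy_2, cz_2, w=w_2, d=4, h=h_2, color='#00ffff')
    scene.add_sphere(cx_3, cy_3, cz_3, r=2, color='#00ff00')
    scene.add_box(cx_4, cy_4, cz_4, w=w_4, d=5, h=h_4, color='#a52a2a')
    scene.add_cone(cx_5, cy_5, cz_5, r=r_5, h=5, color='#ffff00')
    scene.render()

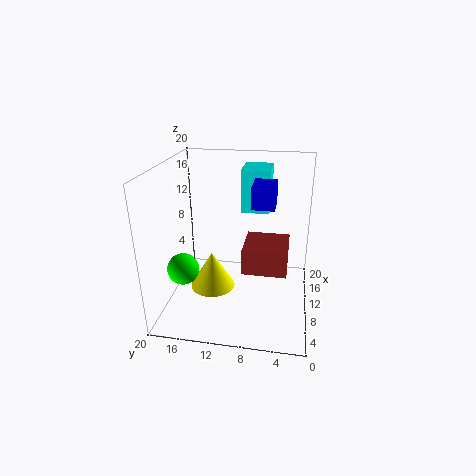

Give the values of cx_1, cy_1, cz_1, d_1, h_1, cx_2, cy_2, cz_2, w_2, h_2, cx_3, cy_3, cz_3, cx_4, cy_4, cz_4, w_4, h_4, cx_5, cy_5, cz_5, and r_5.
cx_1 = 8; cy_1 = 5; cz_1 = 15; d_1 = 3; h_1 = 3; cx_2 = 12; cy_2 = 6; cz_2 = 13; w_2 = 5; h_2 = 6; cx_3 = 4; cy_3 = 16; cz_3 = 8; cx_4 = 1; cy_4 = 3; cz_4 = 10; w_4 = 5; h_4 = 3; cx_5 = 7; cy_5 = 13; cz_5 = 4; r_5 = 3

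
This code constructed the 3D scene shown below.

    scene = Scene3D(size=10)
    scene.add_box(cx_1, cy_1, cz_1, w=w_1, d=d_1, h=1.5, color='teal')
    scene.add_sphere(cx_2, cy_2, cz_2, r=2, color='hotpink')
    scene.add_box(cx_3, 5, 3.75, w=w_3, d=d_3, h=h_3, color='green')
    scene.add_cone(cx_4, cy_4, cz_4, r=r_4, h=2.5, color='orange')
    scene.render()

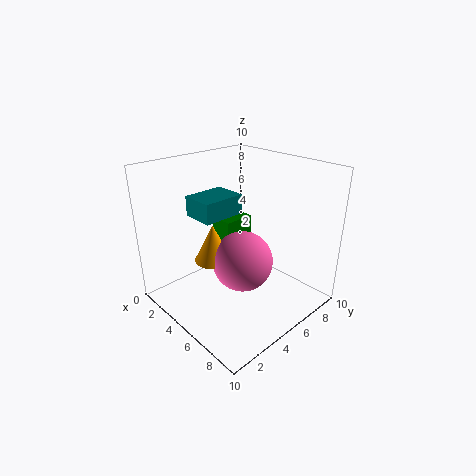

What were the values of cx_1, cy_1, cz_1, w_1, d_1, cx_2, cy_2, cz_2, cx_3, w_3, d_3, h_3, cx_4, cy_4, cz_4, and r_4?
cx_1 = 0.75
cy_1 = 3.75
cz_1 = 5.75
w_1 = 2.5
d_1 = 3.25
cx_2 = 6.25
cy_2 = 4.25
cz_2 = 4
cx_3 = 2.25
w_3 = 1.75
d_3 = 2.25
h_3 = 2
cx_4 = 4.75
cy_4 = 3
cz_4 = 4
r_4 = 1.25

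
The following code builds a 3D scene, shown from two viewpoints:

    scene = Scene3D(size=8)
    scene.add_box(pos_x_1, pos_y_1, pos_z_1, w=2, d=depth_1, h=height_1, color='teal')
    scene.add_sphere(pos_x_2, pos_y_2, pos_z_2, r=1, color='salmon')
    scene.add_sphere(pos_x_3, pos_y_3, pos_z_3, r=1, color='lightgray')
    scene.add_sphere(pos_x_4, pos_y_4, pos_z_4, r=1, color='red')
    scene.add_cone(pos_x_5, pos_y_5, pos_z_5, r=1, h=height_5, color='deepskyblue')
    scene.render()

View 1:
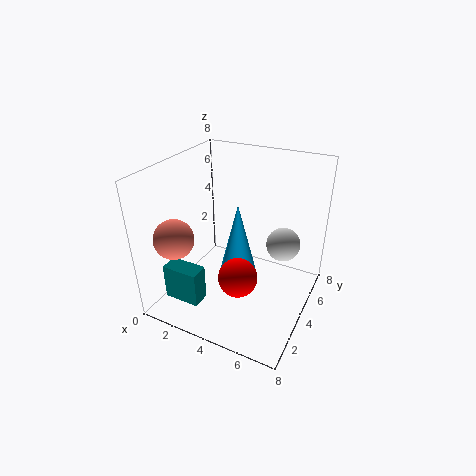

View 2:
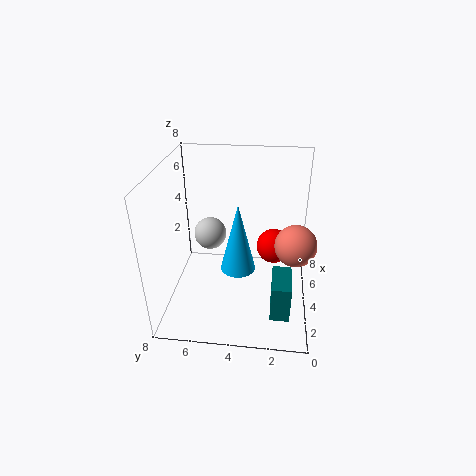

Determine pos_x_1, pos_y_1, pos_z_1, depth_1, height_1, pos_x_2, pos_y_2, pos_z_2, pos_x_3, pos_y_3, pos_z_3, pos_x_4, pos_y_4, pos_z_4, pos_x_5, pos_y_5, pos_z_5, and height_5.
pos_x_1 = 1; pos_y_1 = 1; pos_z_1 = 1; depth_1 = 1; height_1 = 2; pos_x_2 = 2; pos_y_2 = 1; pos_z_2 = 5; pos_x_3 = 6; pos_y_3 = 6; pos_z_3 = 3; pos_x_4 = 5; pos_y_4 = 2; pos_z_4 = 3; pos_x_5 = 4; pos_y_5 = 4; pos_z_5 = 2; height_5 = 4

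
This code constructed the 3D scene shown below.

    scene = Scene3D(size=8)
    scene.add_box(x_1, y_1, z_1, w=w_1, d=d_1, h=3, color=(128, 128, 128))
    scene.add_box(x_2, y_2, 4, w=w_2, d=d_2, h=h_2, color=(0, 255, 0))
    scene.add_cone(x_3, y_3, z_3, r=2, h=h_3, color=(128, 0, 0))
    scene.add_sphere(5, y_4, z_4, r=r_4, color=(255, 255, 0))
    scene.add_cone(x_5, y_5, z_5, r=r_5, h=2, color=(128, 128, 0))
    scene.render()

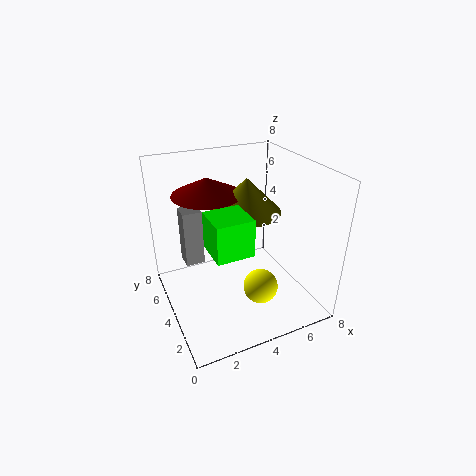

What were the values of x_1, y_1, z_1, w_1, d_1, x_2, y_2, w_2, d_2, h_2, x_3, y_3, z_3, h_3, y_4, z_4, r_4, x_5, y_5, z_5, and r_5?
x_1 = 1, y_1 = 4, z_1 = 3, w_1 = 1, d_1 = 1, x_2 = 2, y_2 = 2, w_2 = 2, d_2 = 2, h_2 = 2, x_3 = 3, y_3 = 6, z_3 = 6, h_3 = 1, y_4 = 3, z_4 = 1, r_4 = 1, x_5 = 5, y_5 = 5, z_5 = 5, r_5 = 2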